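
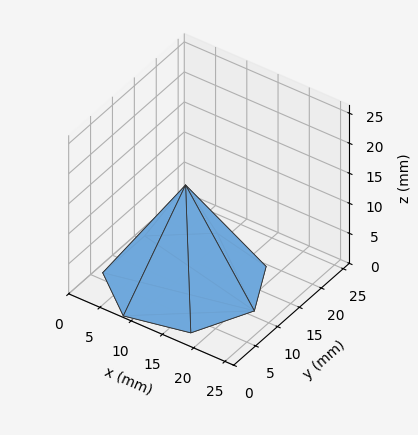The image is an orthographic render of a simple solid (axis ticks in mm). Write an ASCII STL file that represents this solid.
Reading the render: the shape is a regular 7-sided pyramid, base circumscribed radius ≈ 11 mm, apex at z ≈ 16 mm (dimensions read to the nearest mm from the axis ticks). For the STL, each face is triangulated and given an outward normal.

solid part
  facet normal 0.0000 0.0000 -1.0000
    outer loop
      vertex 8.552 21.724 0.000
      vertex 17.858 19.600 0.000
      vertex 22.000 11.000 0.000
    endloop
  endfacet
  facet normal 0.0000 0.0000 -1.0000
    outer loop
      vertex 1.089 15.773 0.000
      vertex 8.552 21.724 0.000
      vertex 22.000 11.000 0.000
    endloop
  endfacet
  facet normal 0.0000 0.0000 -1.0000
    outer loop
      vertex 1.089 6.227 0.000
      vertex 1.089 15.773 0.000
      vertex 22.000 11.000 0.000
    endloop
  endfacet
  facet normal 0.0000 0.0000 -1.0000
    outer loop
      vertex 8.552 0.276 0.000
      vertex 1.089 6.227 0.000
      vertex 22.000 11.000 0.000
    endloop
  endfacet
  facet normal 0.0000 0.0000 -1.0000
    outer loop
      vertex 17.858 2.400 0.000
      vertex 8.552 0.276 0.000
      vertex 22.000 11.000 0.000
    endloop
  endfacet
  facet normal 0.7659 0.3689 0.5266
    outer loop
      vertex 22.000 11.000 0.000
      vertex 17.858 19.600 0.000
      vertex 11.000 11.000 16.000
    endloop
  endfacet
  facet normal 0.1892 0.8288 0.5266
    outer loop
      vertex 17.858 19.600 0.000
      vertex 8.552 21.724 0.000
      vertex 11.000 11.000 16.000
    endloop
  endfacet
  facet normal -0.5300 0.6647 0.5266
    outer loop
      vertex 8.552 21.724 0.000
      vertex 1.089 15.773 0.000
      vertex 11.000 11.000 16.000
    endloop
  endfacet
  facet normal -0.8501 0.0000 0.5266
    outer loop
      vertex 1.089 15.773 0.000
      vertex 1.089 6.227 0.000
      vertex 11.000 11.000 16.000
    endloop
  endfacet
  facet normal -0.5300 -0.6647 0.5266
    outer loop
      vertex 1.089 6.227 0.000
      vertex 8.552 0.276 0.000
      vertex 11.000 11.000 16.000
    endloop
  endfacet
  facet normal 0.1892 -0.8288 0.5266
    outer loop
      vertex 8.552 0.276 0.000
      vertex 17.858 2.400 0.000
      vertex 11.000 11.000 16.000
    endloop
  endfacet
  facet normal 0.7659 -0.3689 0.5266
    outer loop
      vertex 17.858 2.400 0.000
      vertex 22.000 11.000 0.000
      vertex 11.000 11.000 16.000
    endloop
  endfacet
endsolid part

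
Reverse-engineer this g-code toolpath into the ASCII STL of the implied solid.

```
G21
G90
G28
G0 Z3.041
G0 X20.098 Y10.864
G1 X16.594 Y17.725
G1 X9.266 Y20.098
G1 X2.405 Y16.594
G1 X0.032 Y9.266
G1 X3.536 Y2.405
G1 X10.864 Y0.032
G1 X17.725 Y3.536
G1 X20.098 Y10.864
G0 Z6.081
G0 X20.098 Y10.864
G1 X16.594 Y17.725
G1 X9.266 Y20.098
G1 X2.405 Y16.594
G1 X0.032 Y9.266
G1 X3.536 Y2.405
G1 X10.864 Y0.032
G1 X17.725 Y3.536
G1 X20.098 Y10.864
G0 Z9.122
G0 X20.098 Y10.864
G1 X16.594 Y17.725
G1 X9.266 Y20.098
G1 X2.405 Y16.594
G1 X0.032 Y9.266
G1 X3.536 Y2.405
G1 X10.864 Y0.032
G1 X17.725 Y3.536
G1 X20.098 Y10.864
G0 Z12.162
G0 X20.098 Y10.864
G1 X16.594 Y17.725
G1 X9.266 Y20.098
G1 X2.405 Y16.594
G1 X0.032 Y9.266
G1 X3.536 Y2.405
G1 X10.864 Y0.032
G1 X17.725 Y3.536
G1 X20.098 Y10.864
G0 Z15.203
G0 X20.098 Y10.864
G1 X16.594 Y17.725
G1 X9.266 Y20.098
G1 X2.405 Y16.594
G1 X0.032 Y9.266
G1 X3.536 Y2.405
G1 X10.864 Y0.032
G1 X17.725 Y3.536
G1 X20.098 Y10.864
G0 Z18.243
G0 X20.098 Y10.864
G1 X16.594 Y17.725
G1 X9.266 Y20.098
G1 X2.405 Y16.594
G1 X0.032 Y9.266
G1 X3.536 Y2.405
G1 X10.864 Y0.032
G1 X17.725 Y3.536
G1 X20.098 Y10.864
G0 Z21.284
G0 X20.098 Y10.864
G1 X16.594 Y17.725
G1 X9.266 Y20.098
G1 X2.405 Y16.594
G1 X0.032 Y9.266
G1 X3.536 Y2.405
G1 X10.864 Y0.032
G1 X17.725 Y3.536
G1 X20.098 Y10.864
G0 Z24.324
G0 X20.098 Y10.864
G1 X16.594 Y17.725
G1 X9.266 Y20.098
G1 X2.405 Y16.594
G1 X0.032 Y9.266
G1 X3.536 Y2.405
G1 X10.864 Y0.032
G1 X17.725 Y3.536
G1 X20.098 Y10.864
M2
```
solid part
  facet normal 0.0000 0.0000 -1.0000
    outer loop
      vertex 9.266 20.098 0.000
      vertex 16.594 17.725 0.000
      vertex 20.098 10.864 0.000
    endloop
  endfacet
  facet normal 0.0000 0.0000 -1.0000
    outer loop
      vertex 2.405 16.594 0.000
      vertex 9.266 20.098 0.000
      vertex 20.098 10.864 0.000
    endloop
  endfacet
  facet normal 0.0000 0.0000 -1.0000
    outer loop
      vertex 0.032 9.266 0.000
      vertex 2.405 16.594 0.000
      vertex 20.098 10.864 0.000
    endloop
  endfacet
  facet normal 0.0000 0.0000 -1.0000
    outer loop
      vertex 3.536 2.405 0.000
      vertex 0.032 9.266 0.000
      vertex 20.098 10.864 0.000
    endloop
  endfacet
  facet normal 0.0000 0.0000 -1.0000
    outer loop
      vertex 10.864 0.032 0.000
      vertex 3.536 2.405 0.000
      vertex 20.098 10.864 0.000
    endloop
  endfacet
  facet normal 0.0000 0.0000 -1.0000
    outer loop
      vertex 17.725 3.536 0.000
      vertex 10.864 0.032 0.000
      vertex 20.098 10.864 0.000
    endloop
  endfacet
  facet normal 0.0000 0.0000 1.0000
    outer loop
      vertex 20.098 10.864 24.324
      vertex 16.594 17.725 24.324
      vertex 9.266 20.098 24.324
    endloop
  endfacet
  facet normal 0.0000 0.0000 1.0000
    outer loop
      vertex 20.098 10.864 24.324
      vertex 9.266 20.098 24.324
      vertex 2.405 16.594 24.324
    endloop
  endfacet
  facet normal 0.0000 0.0000 1.0000
    outer loop
      vertex 20.098 10.864 24.324
      vertex 2.405 16.594 24.324
      vertex 0.032 9.266 24.324
    endloop
  endfacet
  facet normal 0.0000 0.0000 1.0000
    outer loop
      vertex 20.098 10.864 24.324
      vertex 0.032 9.266 24.324
      vertex 3.536 2.405 24.324
    endloop
  endfacet
  facet normal 0.0000 0.0000 1.0000
    outer loop
      vertex 20.098 10.864 24.324
      vertex 3.536 2.405 24.324
      vertex 10.864 0.032 24.324
    endloop
  endfacet
  facet normal 0.0000 0.0000 1.0000
    outer loop
      vertex 20.098 10.864 24.324
      vertex 10.864 0.032 24.324
      vertex 17.725 3.536 24.324
    endloop
  endfacet
  facet normal 0.8906 0.4548 0.0000
    outer loop
      vertex 20.098 10.864 0.000
      vertex 16.594 17.725 0.000
      vertex 16.594 17.725 24.324
    endloop
  endfacet
  facet normal 0.8906 0.4548 0.0000
    outer loop
      vertex 20.098 10.864 0.000
      vertex 16.594 17.725 24.324
      vertex 20.098 10.864 24.324
    endloop
  endfacet
  facet normal 0.3081 0.9514 0.0000
    outer loop
      vertex 16.594 17.725 0.000
      vertex 9.266 20.098 0.000
      vertex 9.266 20.098 24.324
    endloop
  endfacet
  facet normal 0.3081 0.9514 0.0000
    outer loop
      vertex 16.594 17.725 0.000
      vertex 9.266 20.098 24.324
      vertex 16.594 17.725 24.324
    endloop
  endfacet
  facet normal -0.4548 0.8906 0.0000
    outer loop
      vertex 9.266 20.098 0.000
      vertex 2.405 16.594 0.000
      vertex 2.405 16.594 24.324
    endloop
  endfacet
  facet normal -0.4548 0.8906 0.0000
    outer loop
      vertex 9.266 20.098 0.000
      vertex 2.405 16.594 24.324
      vertex 9.266 20.098 24.324
    endloop
  endfacet
  facet normal -0.9514 0.3081 0.0000
    outer loop
      vertex 2.405 16.594 0.000
      vertex 0.032 9.266 0.000
      vertex 0.032 9.266 24.324
    endloop
  endfacet
  facet normal -0.9514 0.3081 0.0000
    outer loop
      vertex 2.405 16.594 0.000
      vertex 0.032 9.266 24.324
      vertex 2.405 16.594 24.324
    endloop
  endfacet
  facet normal -0.8906 -0.4548 0.0000
    outer loop
      vertex 0.032 9.266 0.000
      vertex 3.536 2.405 0.000
      vertex 3.536 2.405 24.324
    endloop
  endfacet
  facet normal -0.8906 -0.4548 0.0000
    outer loop
      vertex 0.032 9.266 0.000
      vertex 3.536 2.405 24.324
      vertex 0.032 9.266 24.324
    endloop
  endfacet
  facet normal -0.3081 -0.9514 0.0000
    outer loop
      vertex 3.536 2.405 0.000
      vertex 10.864 0.032 0.000
      vertex 10.864 0.032 24.324
    endloop
  endfacet
  facet normal -0.3081 -0.9514 0.0000
    outer loop
      vertex 3.536 2.405 0.000
      vertex 10.864 0.032 24.324
      vertex 3.536 2.405 24.324
    endloop
  endfacet
  facet normal 0.4548 -0.8906 0.0000
    outer loop
      vertex 10.864 0.032 0.000
      vertex 17.725 3.536 0.000
      vertex 17.725 3.536 24.324
    endloop
  endfacet
  facet normal 0.4548 -0.8906 0.0000
    outer loop
      vertex 10.864 0.032 0.000
      vertex 17.725 3.536 24.324
      vertex 10.864 0.032 24.324
    endloop
  endfacet
  facet normal 0.9514 -0.3081 0.0000
    outer loop
      vertex 17.725 3.536 0.000
      vertex 20.098 10.864 0.000
      vertex 20.098 10.864 24.324
    endloop
  endfacet
  facet normal 0.9514 -0.3081 0.0000
    outer loop
      vertex 17.725 3.536 0.000
      vertex 20.098 10.864 24.324
      vertex 17.725 3.536 24.324
    endloop
  endfacet
endsolid part

The G0 Z moves step by Δz≈3.041 mm. Every layer's G1 loop is the same polygon, so the solid is a straight extrusion of it from z=0 to z≈24.3. Closing with flat bottom and top caps and triangulating gives 28 facets — a regular 8-sided prism (a cylinder approximated with 8 flat sides), circumscribed radius ≈ 10.1 mm, height ≈ 24.3 mm.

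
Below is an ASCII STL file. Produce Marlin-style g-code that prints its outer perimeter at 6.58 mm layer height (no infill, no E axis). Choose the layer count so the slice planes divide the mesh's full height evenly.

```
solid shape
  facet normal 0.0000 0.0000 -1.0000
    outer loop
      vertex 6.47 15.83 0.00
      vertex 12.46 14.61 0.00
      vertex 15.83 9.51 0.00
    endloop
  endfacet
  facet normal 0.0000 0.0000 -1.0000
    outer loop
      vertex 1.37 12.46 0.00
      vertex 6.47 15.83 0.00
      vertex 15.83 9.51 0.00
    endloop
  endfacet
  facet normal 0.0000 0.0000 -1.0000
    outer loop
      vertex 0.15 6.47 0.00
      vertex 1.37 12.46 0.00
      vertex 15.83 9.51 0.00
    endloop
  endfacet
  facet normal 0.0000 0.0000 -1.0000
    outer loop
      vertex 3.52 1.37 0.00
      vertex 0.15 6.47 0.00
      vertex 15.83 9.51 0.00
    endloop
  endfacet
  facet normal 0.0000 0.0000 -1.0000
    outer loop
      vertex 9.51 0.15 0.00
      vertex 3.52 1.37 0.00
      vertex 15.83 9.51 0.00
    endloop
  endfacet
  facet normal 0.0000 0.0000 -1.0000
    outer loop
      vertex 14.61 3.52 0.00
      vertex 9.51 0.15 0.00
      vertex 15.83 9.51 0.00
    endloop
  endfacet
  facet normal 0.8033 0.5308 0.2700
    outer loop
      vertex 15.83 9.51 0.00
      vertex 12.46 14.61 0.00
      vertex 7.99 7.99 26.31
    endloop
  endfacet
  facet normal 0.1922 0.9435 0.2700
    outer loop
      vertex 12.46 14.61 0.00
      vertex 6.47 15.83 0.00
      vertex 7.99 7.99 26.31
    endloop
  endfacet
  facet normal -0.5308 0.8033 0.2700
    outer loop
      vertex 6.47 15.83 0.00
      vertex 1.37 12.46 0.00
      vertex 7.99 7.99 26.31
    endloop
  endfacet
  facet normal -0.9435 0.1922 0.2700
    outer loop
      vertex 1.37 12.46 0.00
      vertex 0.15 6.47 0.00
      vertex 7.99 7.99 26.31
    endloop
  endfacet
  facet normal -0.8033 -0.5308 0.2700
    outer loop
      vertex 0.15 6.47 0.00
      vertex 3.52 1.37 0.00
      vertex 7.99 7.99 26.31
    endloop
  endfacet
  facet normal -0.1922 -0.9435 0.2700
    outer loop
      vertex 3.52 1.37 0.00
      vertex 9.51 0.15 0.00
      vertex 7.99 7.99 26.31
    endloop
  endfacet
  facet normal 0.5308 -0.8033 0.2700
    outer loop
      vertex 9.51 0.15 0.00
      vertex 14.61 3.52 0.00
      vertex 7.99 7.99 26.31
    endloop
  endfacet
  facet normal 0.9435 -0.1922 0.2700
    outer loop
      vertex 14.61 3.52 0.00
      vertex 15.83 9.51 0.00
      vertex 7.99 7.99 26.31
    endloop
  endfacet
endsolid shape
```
; perimeter-only toolpath
G21 ; units = mm
G90 ; absolute positioning
G28 ; home
; layer 1
G0 Z6.58
G0 X13.87 Y9.13
G1 X11.34 Y12.96
G1 X6.85 Y13.87
G1 X3.03 Y11.34
G1 X2.11 Y6.85
G1 X4.64 Y3.03
G1 X9.13 Y2.11
G1 X12.96 Y4.64
G1 X13.87 Y9.13
; layer 2
G0 Z13.15
G0 X11.91 Y8.75
G1 X10.23 Y11.30
G1 X7.23 Y11.91
G1 X4.68 Y10.23
G1 X4.07 Y7.23
G1 X5.75 Y4.68
G1 X8.75 Y4.07
G1 X11.30 Y5.75
G1 X11.91 Y8.75
; layer 3
G0 Z19.73
G0 X9.95 Y8.37
G1 X9.11 Y9.64
G1 X7.61 Y9.95
G1 X6.33 Y9.11
G1 X6.03 Y7.61
G1 X6.87 Y6.33
G1 X8.37 Y6.03
G1 X9.64 Y6.87
G1 X9.95 Y8.37
M2 ; end

The solid is a regular 8-sided pyramid, base circumscribed radius ≈ 7.99 mm, apex at z ≈ 26.3 mm. Slicing at Δz = 6.58 mm — 4 equal slices spanning the solid's height, so layer i sits at z = i·h/4 — gives 3 non-empty perimeters. Each is a 8-segment closed polygon; G0 lifts to the layer z and rapids to the start vertex, then G1 traces the edges. The cross-section shrinks linearly with z (the slice at the apex is degenerate and omitted).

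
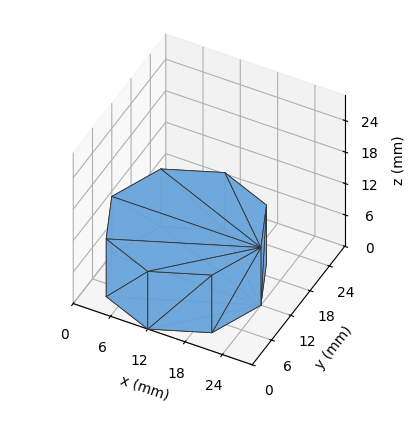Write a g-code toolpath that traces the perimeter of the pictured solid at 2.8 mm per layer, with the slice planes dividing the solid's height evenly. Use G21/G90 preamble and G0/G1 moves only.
Reading the render: the shape is a regular 8-sided prism (a cylinder approximated with 8 flat sides), circumscribed radius ≈ 12 mm, height ≈ 11 mm (dimensions read to the nearest mm from the axis ticks). For the g-code, the solid's height is divided into equal slices at the stated Δz and each level perimeter traced with G1 moves after a G0 lift.

; perimeter-only toolpath
G21 ; units = mm
G90 ; absolute positioning
G28 ; home
; layer 1
G0 Z2.8
G0 X24.0 Y12.0
G1 X20.5 Y20.5
G1 X12.0 Y24.0
G1 X3.5 Y20.5
G1 X0.0 Y12.0
G1 X3.5 Y3.5
G1 X12.0 Y0.0
G1 X20.5 Y3.5
G1 X24.0 Y12.0
; layer 2
G0 Z5.5
G0 X24.0 Y12.0
G1 X20.5 Y20.5
G1 X12.0 Y24.0
G1 X3.5 Y20.5
G1 X0.0 Y12.0
G1 X3.5 Y3.5
G1 X12.0 Y0.0
G1 X20.5 Y3.5
G1 X24.0 Y12.0
; layer 3
G0 Z8.2
G0 X24.0 Y12.0
G1 X20.5 Y20.5
G1 X12.0 Y24.0
G1 X3.5 Y20.5
G1 X0.0 Y12.0
G1 X3.5 Y3.5
G1 X12.0 Y0.0
G1 X20.5 Y3.5
G1 X24.0 Y12.0
; layer 4
G0 Z11.0
G0 X24.0 Y12.0
G1 X20.5 Y20.5
G1 X12.0 Y24.0
G1 X3.5 Y20.5
G1 X0.0 Y12.0
G1 X3.5 Y3.5
G1 X12.0 Y0.0
G1 X20.5 Y3.5
G1 X24.0 Y12.0
M2 ; end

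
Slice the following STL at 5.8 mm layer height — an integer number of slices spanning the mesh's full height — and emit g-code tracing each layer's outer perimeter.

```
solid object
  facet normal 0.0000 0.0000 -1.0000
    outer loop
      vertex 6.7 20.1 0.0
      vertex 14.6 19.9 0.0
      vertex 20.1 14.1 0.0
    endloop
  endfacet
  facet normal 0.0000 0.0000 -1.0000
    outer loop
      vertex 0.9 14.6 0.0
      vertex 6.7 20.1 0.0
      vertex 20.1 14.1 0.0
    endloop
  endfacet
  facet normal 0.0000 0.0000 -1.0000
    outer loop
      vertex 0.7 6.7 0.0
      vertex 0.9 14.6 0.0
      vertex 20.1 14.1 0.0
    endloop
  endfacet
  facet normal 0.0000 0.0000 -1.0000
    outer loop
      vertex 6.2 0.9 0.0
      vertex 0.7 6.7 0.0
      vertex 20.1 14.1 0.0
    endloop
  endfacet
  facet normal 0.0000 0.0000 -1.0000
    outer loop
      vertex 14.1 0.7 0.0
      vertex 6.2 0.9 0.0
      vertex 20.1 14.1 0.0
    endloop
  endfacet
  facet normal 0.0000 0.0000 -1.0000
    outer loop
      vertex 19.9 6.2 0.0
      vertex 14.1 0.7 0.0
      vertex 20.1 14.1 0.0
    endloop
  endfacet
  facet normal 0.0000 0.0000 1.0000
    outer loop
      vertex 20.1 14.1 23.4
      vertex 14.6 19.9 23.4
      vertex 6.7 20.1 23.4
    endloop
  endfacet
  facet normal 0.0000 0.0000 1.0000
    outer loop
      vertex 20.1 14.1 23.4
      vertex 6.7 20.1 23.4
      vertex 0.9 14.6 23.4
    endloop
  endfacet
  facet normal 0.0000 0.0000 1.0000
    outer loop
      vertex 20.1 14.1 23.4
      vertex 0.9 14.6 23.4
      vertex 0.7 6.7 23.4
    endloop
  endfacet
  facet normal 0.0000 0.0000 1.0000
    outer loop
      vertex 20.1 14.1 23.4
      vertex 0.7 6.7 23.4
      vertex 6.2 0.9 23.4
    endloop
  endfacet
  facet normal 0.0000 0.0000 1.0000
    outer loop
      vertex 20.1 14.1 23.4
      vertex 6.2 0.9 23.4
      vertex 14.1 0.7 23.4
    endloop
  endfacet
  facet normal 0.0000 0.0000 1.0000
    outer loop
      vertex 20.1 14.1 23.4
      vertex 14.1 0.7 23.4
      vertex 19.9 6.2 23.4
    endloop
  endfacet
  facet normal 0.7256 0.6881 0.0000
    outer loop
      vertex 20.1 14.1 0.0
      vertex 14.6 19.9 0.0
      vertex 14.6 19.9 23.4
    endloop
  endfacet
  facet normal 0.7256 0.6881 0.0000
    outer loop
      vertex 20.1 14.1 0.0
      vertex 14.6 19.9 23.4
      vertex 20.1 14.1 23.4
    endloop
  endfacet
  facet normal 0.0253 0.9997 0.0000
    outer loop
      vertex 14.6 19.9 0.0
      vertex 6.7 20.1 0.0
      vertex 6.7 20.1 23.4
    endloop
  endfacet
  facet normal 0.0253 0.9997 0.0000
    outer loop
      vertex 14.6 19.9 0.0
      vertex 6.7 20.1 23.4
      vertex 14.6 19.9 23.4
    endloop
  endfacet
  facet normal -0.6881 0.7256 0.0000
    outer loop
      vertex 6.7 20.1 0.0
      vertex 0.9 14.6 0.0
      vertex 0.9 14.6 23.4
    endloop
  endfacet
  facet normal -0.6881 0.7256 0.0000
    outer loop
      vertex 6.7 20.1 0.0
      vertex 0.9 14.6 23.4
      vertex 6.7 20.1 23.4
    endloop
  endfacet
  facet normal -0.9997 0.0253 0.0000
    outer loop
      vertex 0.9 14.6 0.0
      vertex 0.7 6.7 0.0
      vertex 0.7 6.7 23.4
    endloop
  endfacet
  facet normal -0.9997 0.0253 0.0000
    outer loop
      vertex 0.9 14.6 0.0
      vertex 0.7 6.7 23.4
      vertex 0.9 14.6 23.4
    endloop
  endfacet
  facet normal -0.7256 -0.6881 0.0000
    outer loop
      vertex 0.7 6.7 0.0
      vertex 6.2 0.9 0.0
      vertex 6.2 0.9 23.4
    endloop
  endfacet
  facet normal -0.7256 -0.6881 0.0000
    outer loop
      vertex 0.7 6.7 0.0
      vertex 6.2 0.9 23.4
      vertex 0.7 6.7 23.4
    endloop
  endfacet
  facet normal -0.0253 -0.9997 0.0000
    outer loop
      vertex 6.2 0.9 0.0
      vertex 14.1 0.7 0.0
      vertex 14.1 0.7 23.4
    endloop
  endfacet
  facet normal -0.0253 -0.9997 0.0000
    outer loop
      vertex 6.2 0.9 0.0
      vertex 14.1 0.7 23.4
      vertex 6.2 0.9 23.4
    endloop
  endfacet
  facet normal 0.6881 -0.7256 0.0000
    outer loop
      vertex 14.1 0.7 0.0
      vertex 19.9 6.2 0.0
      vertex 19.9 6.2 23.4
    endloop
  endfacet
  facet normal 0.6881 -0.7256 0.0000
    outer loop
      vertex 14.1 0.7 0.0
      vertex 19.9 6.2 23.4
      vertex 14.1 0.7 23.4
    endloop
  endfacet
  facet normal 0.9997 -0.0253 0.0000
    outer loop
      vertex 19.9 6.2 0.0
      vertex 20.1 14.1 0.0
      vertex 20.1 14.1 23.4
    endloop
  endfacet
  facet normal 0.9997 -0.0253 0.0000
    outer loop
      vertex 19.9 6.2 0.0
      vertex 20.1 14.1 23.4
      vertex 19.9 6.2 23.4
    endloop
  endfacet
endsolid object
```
; perimeter-only toolpath
G21 ; units = mm
G90 ; absolute positioning
G28 ; home
; layer 1
G0 Z5.8
G0 X20.1 Y14.1
G1 X14.6 Y19.9
G1 X6.7 Y20.1
G1 X0.9 Y14.6
G1 X0.7 Y6.7
G1 X6.2 Y0.9
G1 X14.1 Y0.7
G1 X19.9 Y6.2
G1 X20.1 Y14.1
; layer 2
G0 Z11.7
G0 X20.1 Y14.1
G1 X14.6 Y19.9
G1 X6.7 Y20.1
G1 X0.9 Y14.6
G1 X0.7 Y6.7
G1 X6.2 Y0.9
G1 X14.1 Y0.7
G1 X19.9 Y6.2
G1 X20.1 Y14.1
; layer 3
G0 Z17.5
G0 X20.1 Y14.1
G1 X14.6 Y19.9
G1 X6.7 Y20.1
G1 X0.9 Y14.6
G1 X0.7 Y6.7
G1 X6.2 Y0.9
G1 X14.1 Y0.7
G1 X19.9 Y6.2
G1 X20.1 Y14.1
; layer 4
G0 Z23.4
G0 X20.1 Y14.1
G1 X14.6 Y19.9
G1 X6.7 Y20.1
G1 X0.9 Y14.6
G1 X0.7 Y6.7
G1 X6.2 Y0.9
G1 X14.1 Y0.7
G1 X19.9 Y6.2
G1 X20.1 Y14.1
M2 ; end

The solid is a regular 8-sided prism (a cylinder approximated with 8 flat sides), circumscribed radius ≈ 10.4 mm, height ≈ 23.4 mm. Slicing at Δz = 5.8 mm — 4 equal slices spanning the solid's height, so layer i sits at z = i·h/4 — gives 4 non-empty perimeters. Each is a 8-segment closed polygon; G0 lifts to the layer z and rapids to the start vertex, then G1 traces the edges.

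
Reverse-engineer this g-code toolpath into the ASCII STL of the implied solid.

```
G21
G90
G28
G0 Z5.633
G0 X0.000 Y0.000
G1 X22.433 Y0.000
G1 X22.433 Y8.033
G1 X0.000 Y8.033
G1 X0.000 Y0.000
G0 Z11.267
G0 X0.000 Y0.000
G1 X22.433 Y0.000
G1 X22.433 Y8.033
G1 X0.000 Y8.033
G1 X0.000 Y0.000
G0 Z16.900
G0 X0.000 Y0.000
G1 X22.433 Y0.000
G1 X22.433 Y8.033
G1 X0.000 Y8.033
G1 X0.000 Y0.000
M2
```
solid part
  facet normal 0.0000 0.0000 -1.0000
    outer loop
      vertex 22.433 8.033 0.000
      vertex 22.433 0.000 0.000
      vertex 0.000 0.000 0.000
    endloop
  endfacet
  facet normal 0.0000 0.0000 -1.0000
    outer loop
      vertex 0.000 8.033 0.000
      vertex 22.433 8.033 0.000
      vertex 0.000 0.000 0.000
    endloop
  endfacet
  facet normal 0.0000 0.0000 1.0000
    outer loop
      vertex 0.000 0.000 16.900
      vertex 22.433 0.000 16.900
      vertex 22.433 8.033 16.900
    endloop
  endfacet
  facet normal 0.0000 0.0000 1.0000
    outer loop
      vertex 0.000 0.000 16.900
      vertex 22.433 8.033 16.900
      vertex 0.000 8.033 16.900
    endloop
  endfacet
  facet normal 0.0000 -1.0000 0.0000
    outer loop
      vertex 0.000 0.000 0.000
      vertex 22.433 0.000 0.000
      vertex 22.433 0.000 16.900
    endloop
  endfacet
  facet normal 0.0000 -1.0000 0.0000
    outer loop
      vertex 0.000 0.000 0.000
      vertex 22.433 0.000 16.900
      vertex 0.000 0.000 16.900
    endloop
  endfacet
  facet normal 0.0000 1.0000 0.0000
    outer loop
      vertex 22.433 8.033 16.900
      vertex 22.433 8.033 0.000
      vertex 0.000 8.033 0.000
    endloop
  endfacet
  facet normal 0.0000 1.0000 0.0000
    outer loop
      vertex 0.000 8.033 16.900
      vertex 22.433 8.033 16.900
      vertex 0.000 8.033 0.000
    endloop
  endfacet
  facet normal -1.0000 0.0000 0.0000
    outer loop
      vertex 0.000 8.033 16.900
      vertex 0.000 8.033 0.000
      vertex 0.000 0.000 0.000
    endloop
  endfacet
  facet normal -1.0000 0.0000 0.0000
    outer loop
      vertex 0.000 0.000 16.900
      vertex 0.000 8.033 16.900
      vertex 0.000 0.000 0.000
    endloop
  endfacet
  facet normal 1.0000 0.0000 0.0000
    outer loop
      vertex 22.433 0.000 0.000
      vertex 22.433 8.033 0.000
      vertex 22.433 8.033 16.900
    endloop
  endfacet
  facet normal 1.0000 0.0000 0.0000
    outer loop
      vertex 22.433 0.000 0.000
      vertex 22.433 8.033 16.900
      vertex 22.433 0.000 16.900
    endloop
  endfacet
endsolid part

The G0 Z moves step by Δz≈5.633 mm. Every layer's G1 loop is the same polygon, so the solid is a straight extrusion of it from z=0 to z≈16.9. Closing with flat bottom and top caps and triangulating gives 12 facets — a rectangular box, roughly 22.4 × 8.03 mm footprint and 16.9 mm tall.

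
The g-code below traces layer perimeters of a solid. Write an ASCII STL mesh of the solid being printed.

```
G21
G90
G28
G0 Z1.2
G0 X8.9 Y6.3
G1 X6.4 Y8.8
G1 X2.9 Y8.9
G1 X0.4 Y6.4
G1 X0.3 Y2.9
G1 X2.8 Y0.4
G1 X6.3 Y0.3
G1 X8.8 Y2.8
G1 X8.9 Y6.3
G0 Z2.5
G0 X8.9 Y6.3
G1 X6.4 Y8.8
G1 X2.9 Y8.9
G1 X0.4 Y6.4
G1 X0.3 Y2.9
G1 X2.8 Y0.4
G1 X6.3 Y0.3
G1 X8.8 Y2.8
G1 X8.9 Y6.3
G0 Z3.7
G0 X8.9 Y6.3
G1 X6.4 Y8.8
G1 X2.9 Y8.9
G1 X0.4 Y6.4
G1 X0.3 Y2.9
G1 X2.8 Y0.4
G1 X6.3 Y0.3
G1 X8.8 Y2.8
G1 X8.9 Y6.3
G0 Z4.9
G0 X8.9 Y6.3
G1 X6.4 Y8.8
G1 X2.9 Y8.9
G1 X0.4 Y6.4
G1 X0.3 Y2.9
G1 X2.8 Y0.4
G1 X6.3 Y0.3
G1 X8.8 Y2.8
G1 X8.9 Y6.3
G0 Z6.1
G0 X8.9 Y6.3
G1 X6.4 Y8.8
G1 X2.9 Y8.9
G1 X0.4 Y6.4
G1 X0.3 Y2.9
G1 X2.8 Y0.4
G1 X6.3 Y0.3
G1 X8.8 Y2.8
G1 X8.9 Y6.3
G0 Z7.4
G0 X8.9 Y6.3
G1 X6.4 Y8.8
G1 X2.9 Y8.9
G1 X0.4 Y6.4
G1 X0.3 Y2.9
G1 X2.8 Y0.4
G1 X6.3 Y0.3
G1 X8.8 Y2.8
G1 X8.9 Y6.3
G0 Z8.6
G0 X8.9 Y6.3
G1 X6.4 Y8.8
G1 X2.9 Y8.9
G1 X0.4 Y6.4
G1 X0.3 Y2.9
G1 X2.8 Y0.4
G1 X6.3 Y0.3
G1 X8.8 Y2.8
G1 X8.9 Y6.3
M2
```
solid part
  facet normal 0.0000 0.0000 -1.0000
    outer loop
      vertex 2.9 8.9 0.0
      vertex 6.4 8.8 0.0
      vertex 8.9 6.3 0.0
    endloop
  endfacet
  facet normal 0.0000 0.0000 -1.0000
    outer loop
      vertex 0.4 6.4 0.0
      vertex 2.9 8.9 0.0
      vertex 8.9 6.3 0.0
    endloop
  endfacet
  facet normal 0.0000 0.0000 -1.0000
    outer loop
      vertex 0.3 2.9 0.0
      vertex 0.4 6.4 0.0
      vertex 8.9 6.3 0.0
    endloop
  endfacet
  facet normal 0.0000 0.0000 -1.0000
    outer loop
      vertex 2.8 0.4 0.0
      vertex 0.3 2.9 0.0
      vertex 8.9 6.3 0.0
    endloop
  endfacet
  facet normal 0.0000 0.0000 -1.0000
    outer loop
      vertex 6.3 0.3 0.0
      vertex 2.8 0.4 0.0
      vertex 8.9 6.3 0.0
    endloop
  endfacet
  facet normal 0.0000 0.0000 -1.0000
    outer loop
      vertex 8.8 2.8 0.0
      vertex 6.3 0.3 0.0
      vertex 8.9 6.3 0.0
    endloop
  endfacet
  facet normal 0.0000 0.0000 1.0000
    outer loop
      vertex 8.9 6.3 8.6
      vertex 6.4 8.8 8.6
      vertex 2.9 8.9 8.6
    endloop
  endfacet
  facet normal 0.0000 0.0000 1.0000
    outer loop
      vertex 8.9 6.3 8.6
      vertex 2.9 8.9 8.6
      vertex 0.4 6.4 8.6
    endloop
  endfacet
  facet normal 0.0000 0.0000 1.0000
    outer loop
      vertex 8.9 6.3 8.6
      vertex 0.4 6.4 8.6
      vertex 0.3 2.9 8.6
    endloop
  endfacet
  facet normal 0.0000 0.0000 1.0000
    outer loop
      vertex 8.9 6.3 8.6
      vertex 0.3 2.9 8.6
      vertex 2.8 0.4 8.6
    endloop
  endfacet
  facet normal 0.0000 0.0000 1.0000
    outer loop
      vertex 8.9 6.3 8.6
      vertex 2.8 0.4 8.6
      vertex 6.3 0.3 8.6
    endloop
  endfacet
  facet normal 0.0000 0.0000 1.0000
    outer loop
      vertex 8.9 6.3 8.6
      vertex 6.3 0.3 8.6
      vertex 8.8 2.8 8.6
    endloop
  endfacet
  facet normal 0.7071 0.7071 0.0000
    outer loop
      vertex 8.9 6.3 0.0
      vertex 6.4 8.8 0.0
      vertex 6.4 8.8 8.6
    endloop
  endfacet
  facet normal 0.7071 0.7071 0.0000
    outer loop
      vertex 8.9 6.3 0.0
      vertex 6.4 8.8 8.6
      vertex 8.9 6.3 8.6
    endloop
  endfacet
  facet normal 0.0286 0.9996 0.0000
    outer loop
      vertex 6.4 8.8 0.0
      vertex 2.9 8.9 0.0
      vertex 2.9 8.9 8.6
    endloop
  endfacet
  facet normal 0.0286 0.9996 0.0000
    outer loop
      vertex 6.4 8.8 0.0
      vertex 2.9 8.9 8.6
      vertex 6.4 8.8 8.6
    endloop
  endfacet
  facet normal -0.7071 0.7071 0.0000
    outer loop
      vertex 2.9 8.9 0.0
      vertex 0.4 6.4 0.0
      vertex 0.4 6.4 8.6
    endloop
  endfacet
  facet normal -0.7071 0.7071 0.0000
    outer loop
      vertex 2.9 8.9 0.0
      vertex 0.4 6.4 8.6
      vertex 2.9 8.9 8.6
    endloop
  endfacet
  facet normal -0.9996 0.0286 0.0000
    outer loop
      vertex 0.4 6.4 0.0
      vertex 0.3 2.9 0.0
      vertex 0.3 2.9 8.6
    endloop
  endfacet
  facet normal -0.9996 0.0286 0.0000
    outer loop
      vertex 0.4 6.4 0.0
      vertex 0.3 2.9 8.6
      vertex 0.4 6.4 8.6
    endloop
  endfacet
  facet normal -0.7071 -0.7071 0.0000
    outer loop
      vertex 0.3 2.9 0.0
      vertex 2.8 0.4 0.0
      vertex 2.8 0.4 8.6
    endloop
  endfacet
  facet normal -0.7071 -0.7071 0.0000
    outer loop
      vertex 0.3 2.9 0.0
      vertex 2.8 0.4 8.6
      vertex 0.3 2.9 8.6
    endloop
  endfacet
  facet normal -0.0286 -0.9996 0.0000
    outer loop
      vertex 2.8 0.4 0.0
      vertex 6.3 0.3 0.0
      vertex 6.3 0.3 8.6
    endloop
  endfacet
  facet normal -0.0286 -0.9996 0.0000
    outer loop
      vertex 2.8 0.4 0.0
      vertex 6.3 0.3 8.6
      vertex 2.8 0.4 8.6
    endloop
  endfacet
  facet normal 0.7071 -0.7071 0.0000
    outer loop
      vertex 6.3 0.3 0.0
      vertex 8.8 2.8 0.0
      vertex 8.8 2.8 8.6
    endloop
  endfacet
  facet normal 0.7071 -0.7071 0.0000
    outer loop
      vertex 6.3 0.3 0.0
      vertex 8.8 2.8 8.6
      vertex 6.3 0.3 8.6
    endloop
  endfacet
  facet normal 0.9996 -0.0286 0.0000
    outer loop
      vertex 8.8 2.8 0.0
      vertex 8.9 6.3 0.0
      vertex 8.9 6.3 8.6
    endloop
  endfacet
  facet normal 0.9996 -0.0286 0.0000
    outer loop
      vertex 8.8 2.8 0.0
      vertex 8.9 6.3 8.6
      vertex 8.8 2.8 8.6
    endloop
  endfacet
endsolid part

The G0 Z moves step by Δz≈1.2 mm. Every layer's G1 loop is the same polygon, so the solid is a straight extrusion of it from z=0 to z≈8.6. Closing with flat bottom and top caps and triangulating gives 28 facets — a regular 8-sided prism (a cylinder approximated with 8 flat sides), circumscribed radius ≈ 4.6 mm, height ≈ 8.6 mm.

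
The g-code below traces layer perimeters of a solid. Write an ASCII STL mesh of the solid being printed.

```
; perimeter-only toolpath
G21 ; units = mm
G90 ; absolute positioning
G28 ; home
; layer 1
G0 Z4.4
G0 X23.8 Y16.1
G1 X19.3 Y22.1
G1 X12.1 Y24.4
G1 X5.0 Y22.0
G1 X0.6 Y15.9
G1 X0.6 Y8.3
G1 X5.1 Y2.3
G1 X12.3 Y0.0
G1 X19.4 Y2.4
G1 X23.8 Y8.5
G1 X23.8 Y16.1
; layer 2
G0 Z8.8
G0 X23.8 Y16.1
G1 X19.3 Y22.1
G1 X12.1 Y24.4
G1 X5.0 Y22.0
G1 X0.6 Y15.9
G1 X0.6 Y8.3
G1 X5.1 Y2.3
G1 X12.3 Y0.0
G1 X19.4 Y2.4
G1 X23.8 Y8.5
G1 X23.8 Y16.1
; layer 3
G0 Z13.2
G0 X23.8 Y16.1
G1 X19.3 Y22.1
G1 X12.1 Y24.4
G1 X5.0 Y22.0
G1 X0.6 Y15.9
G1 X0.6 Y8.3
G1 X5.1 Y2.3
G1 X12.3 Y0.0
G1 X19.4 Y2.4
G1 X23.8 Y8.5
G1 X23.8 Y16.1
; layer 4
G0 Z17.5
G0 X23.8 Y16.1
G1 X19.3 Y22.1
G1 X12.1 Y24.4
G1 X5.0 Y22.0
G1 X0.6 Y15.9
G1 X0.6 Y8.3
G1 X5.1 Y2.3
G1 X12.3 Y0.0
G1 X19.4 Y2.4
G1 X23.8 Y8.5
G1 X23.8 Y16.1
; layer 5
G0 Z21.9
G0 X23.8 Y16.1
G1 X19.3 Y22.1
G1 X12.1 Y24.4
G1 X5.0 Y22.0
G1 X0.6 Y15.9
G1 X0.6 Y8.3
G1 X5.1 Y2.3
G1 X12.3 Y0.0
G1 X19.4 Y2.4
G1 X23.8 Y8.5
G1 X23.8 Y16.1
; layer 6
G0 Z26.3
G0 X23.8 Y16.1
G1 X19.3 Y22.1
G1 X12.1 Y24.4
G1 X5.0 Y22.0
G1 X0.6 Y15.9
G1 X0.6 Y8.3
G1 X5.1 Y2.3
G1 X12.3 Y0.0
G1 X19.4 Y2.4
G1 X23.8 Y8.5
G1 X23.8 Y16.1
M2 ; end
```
solid part
  facet normal 0.0000 0.0000 -1.0000
    outer loop
      vertex 12.1 24.4 0.0
      vertex 19.3 22.1 0.0
      vertex 23.8 16.1 0.0
    endloop
  endfacet
  facet normal 0.0000 0.0000 -1.0000
    outer loop
      vertex 5.0 22.0 0.0
      vertex 12.1 24.4 0.0
      vertex 23.8 16.1 0.0
    endloop
  endfacet
  facet normal 0.0000 0.0000 -1.0000
    outer loop
      vertex 0.6 15.9 0.0
      vertex 5.0 22.0 0.0
      vertex 23.8 16.1 0.0
    endloop
  endfacet
  facet normal 0.0000 0.0000 -1.0000
    outer loop
      vertex 0.6 8.3 0.0
      vertex 0.6 15.9 0.0
      vertex 23.8 16.1 0.0
    endloop
  endfacet
  facet normal 0.0000 0.0000 -1.0000
    outer loop
      vertex 5.1 2.3 0.0
      vertex 0.6 8.3 0.0
      vertex 23.8 16.1 0.0
    endloop
  endfacet
  facet normal 0.0000 0.0000 -1.0000
    outer loop
      vertex 12.3 0.0 0.0
      vertex 5.1 2.3 0.0
      vertex 23.8 16.1 0.0
    endloop
  endfacet
  facet normal 0.0000 0.0000 -1.0000
    outer loop
      vertex 19.4 2.4 0.0
      vertex 12.3 0.0 0.0
      vertex 23.8 16.1 0.0
    endloop
  endfacet
  facet normal 0.0000 0.0000 -1.0000
    outer loop
      vertex 23.8 8.5 0.0
      vertex 19.4 2.4 0.0
      vertex 23.8 16.1 0.0
    endloop
  endfacet
  facet normal 0.0000 0.0000 1.0000
    outer loop
      vertex 23.8 16.1 26.3
      vertex 19.3 22.1 26.3
      vertex 12.1 24.4 26.3
    endloop
  endfacet
  facet normal 0.0000 0.0000 1.0000
    outer loop
      vertex 23.8 16.1 26.3
      vertex 12.1 24.4 26.3
      vertex 5.0 22.0 26.3
    endloop
  endfacet
  facet normal 0.0000 0.0000 1.0000
    outer loop
      vertex 23.8 16.1 26.3
      vertex 5.0 22.0 26.3
      vertex 0.6 15.9 26.3
    endloop
  endfacet
  facet normal 0.0000 0.0000 1.0000
    outer loop
      vertex 23.8 16.1 26.3
      vertex 0.6 15.9 26.3
      vertex 0.6 8.3 26.3
    endloop
  endfacet
  facet normal 0.0000 0.0000 1.0000
    outer loop
      vertex 23.8 16.1 26.3
      vertex 0.6 8.3 26.3
      vertex 5.1 2.3 26.3
    endloop
  endfacet
  facet normal 0.0000 0.0000 1.0000
    outer loop
      vertex 23.8 16.1 26.3
      vertex 5.1 2.3 26.3
      vertex 12.3 0.0 26.3
    endloop
  endfacet
  facet normal 0.0000 0.0000 1.0000
    outer loop
      vertex 23.8 16.1 26.3
      vertex 12.3 0.0 26.3
      vertex 19.4 2.4 26.3
    endloop
  endfacet
  facet normal 0.0000 0.0000 1.0000
    outer loop
      vertex 23.8 16.1 26.3
      vertex 19.4 2.4 26.3
      vertex 23.8 8.5 26.3
    endloop
  endfacet
  facet normal 0.8000 0.6000 0.0000
    outer loop
      vertex 23.8 16.1 0.0
      vertex 19.3 22.1 0.0
      vertex 19.3 22.1 26.3
    endloop
  endfacet
  facet normal 0.8000 0.6000 0.0000
    outer loop
      vertex 23.8 16.1 0.0
      vertex 19.3 22.1 26.3
      vertex 23.8 16.1 26.3
    endloop
  endfacet
  facet normal 0.3043 0.9526 0.0000
    outer loop
      vertex 19.3 22.1 0.0
      vertex 12.1 24.4 0.0
      vertex 12.1 24.4 26.3
    endloop
  endfacet
  facet normal 0.3043 0.9526 0.0000
    outer loop
      vertex 19.3 22.1 0.0
      vertex 12.1 24.4 26.3
      vertex 19.3 22.1 26.3
    endloop
  endfacet
  facet normal -0.3202 0.9473 0.0000
    outer loop
      vertex 12.1 24.4 0.0
      vertex 5.0 22.0 0.0
      vertex 5.0 22.0 26.3
    endloop
  endfacet
  facet normal -0.3202 0.9473 0.0000
    outer loop
      vertex 12.1 24.4 0.0
      vertex 5.0 22.0 26.3
      vertex 12.1 24.4 26.3
    endloop
  endfacet
  facet normal -0.8110 0.5850 0.0000
    outer loop
      vertex 5.0 22.0 0.0
      vertex 0.6 15.9 0.0
      vertex 0.6 15.9 26.3
    endloop
  endfacet
  facet normal -0.8110 0.5850 0.0000
    outer loop
      vertex 5.0 22.0 0.0
      vertex 0.6 15.9 26.3
      vertex 5.0 22.0 26.3
    endloop
  endfacet
  facet normal -1.0000 0.0000 0.0000
    outer loop
      vertex 0.6 15.9 0.0
      vertex 0.6 8.3 0.0
      vertex 0.6 8.3 26.3
    endloop
  endfacet
  facet normal -1.0000 0.0000 0.0000
    outer loop
      vertex 0.6 15.9 0.0
      vertex 0.6 8.3 26.3
      vertex 0.6 15.9 26.3
    endloop
  endfacet
  facet normal -0.8000 -0.6000 0.0000
    outer loop
      vertex 0.6 8.3 0.0
      vertex 5.1 2.3 0.0
      vertex 5.1 2.3 26.3
    endloop
  endfacet
  facet normal -0.8000 -0.6000 0.0000
    outer loop
      vertex 0.6 8.3 0.0
      vertex 5.1 2.3 26.3
      vertex 0.6 8.3 26.3
    endloop
  endfacet
  facet normal -0.3043 -0.9526 0.0000
    outer loop
      vertex 5.1 2.3 0.0
      vertex 12.3 0.0 0.0
      vertex 12.3 0.0 26.3
    endloop
  endfacet
  facet normal -0.3043 -0.9526 0.0000
    outer loop
      vertex 5.1 2.3 0.0
      vertex 12.3 0.0 26.3
      vertex 5.1 2.3 26.3
    endloop
  endfacet
  facet normal 0.3202 -0.9473 0.0000
    outer loop
      vertex 12.3 0.0 0.0
      vertex 19.4 2.4 0.0
      vertex 19.4 2.4 26.3
    endloop
  endfacet
  facet normal 0.3202 -0.9473 0.0000
    outer loop
      vertex 12.3 0.0 0.0
      vertex 19.4 2.4 26.3
      vertex 12.3 0.0 26.3
    endloop
  endfacet
  facet normal 0.8110 -0.5850 0.0000
    outer loop
      vertex 19.4 2.4 0.0
      vertex 23.8 8.5 0.0
      vertex 23.8 8.5 26.3
    endloop
  endfacet
  facet normal 0.8110 -0.5850 0.0000
    outer loop
      vertex 19.4 2.4 0.0
      vertex 23.8 8.5 26.3
      vertex 19.4 2.4 26.3
    endloop
  endfacet
  facet normal 1.0000 0.0000 0.0000
    outer loop
      vertex 23.8 8.5 0.0
      vertex 23.8 16.1 0.0
      vertex 23.8 16.1 26.3
    endloop
  endfacet
  facet normal 1.0000 0.0000 0.0000
    outer loop
      vertex 23.8 8.5 0.0
      vertex 23.8 16.1 26.3
      vertex 23.8 8.5 26.3
    endloop
  endfacet
endsolid part

The G0 Z moves step by Δz≈4.4 mm. Every layer's G1 loop is the same polygon, so the solid is a straight extrusion of it from z=0 to z≈26.3. Closing with flat bottom and top caps and triangulating gives 36 facets — a regular 10-sided prism (a cylinder approximated with 10 flat sides), circumscribed radius ≈ 12.2 mm, height ≈ 26.3 mm.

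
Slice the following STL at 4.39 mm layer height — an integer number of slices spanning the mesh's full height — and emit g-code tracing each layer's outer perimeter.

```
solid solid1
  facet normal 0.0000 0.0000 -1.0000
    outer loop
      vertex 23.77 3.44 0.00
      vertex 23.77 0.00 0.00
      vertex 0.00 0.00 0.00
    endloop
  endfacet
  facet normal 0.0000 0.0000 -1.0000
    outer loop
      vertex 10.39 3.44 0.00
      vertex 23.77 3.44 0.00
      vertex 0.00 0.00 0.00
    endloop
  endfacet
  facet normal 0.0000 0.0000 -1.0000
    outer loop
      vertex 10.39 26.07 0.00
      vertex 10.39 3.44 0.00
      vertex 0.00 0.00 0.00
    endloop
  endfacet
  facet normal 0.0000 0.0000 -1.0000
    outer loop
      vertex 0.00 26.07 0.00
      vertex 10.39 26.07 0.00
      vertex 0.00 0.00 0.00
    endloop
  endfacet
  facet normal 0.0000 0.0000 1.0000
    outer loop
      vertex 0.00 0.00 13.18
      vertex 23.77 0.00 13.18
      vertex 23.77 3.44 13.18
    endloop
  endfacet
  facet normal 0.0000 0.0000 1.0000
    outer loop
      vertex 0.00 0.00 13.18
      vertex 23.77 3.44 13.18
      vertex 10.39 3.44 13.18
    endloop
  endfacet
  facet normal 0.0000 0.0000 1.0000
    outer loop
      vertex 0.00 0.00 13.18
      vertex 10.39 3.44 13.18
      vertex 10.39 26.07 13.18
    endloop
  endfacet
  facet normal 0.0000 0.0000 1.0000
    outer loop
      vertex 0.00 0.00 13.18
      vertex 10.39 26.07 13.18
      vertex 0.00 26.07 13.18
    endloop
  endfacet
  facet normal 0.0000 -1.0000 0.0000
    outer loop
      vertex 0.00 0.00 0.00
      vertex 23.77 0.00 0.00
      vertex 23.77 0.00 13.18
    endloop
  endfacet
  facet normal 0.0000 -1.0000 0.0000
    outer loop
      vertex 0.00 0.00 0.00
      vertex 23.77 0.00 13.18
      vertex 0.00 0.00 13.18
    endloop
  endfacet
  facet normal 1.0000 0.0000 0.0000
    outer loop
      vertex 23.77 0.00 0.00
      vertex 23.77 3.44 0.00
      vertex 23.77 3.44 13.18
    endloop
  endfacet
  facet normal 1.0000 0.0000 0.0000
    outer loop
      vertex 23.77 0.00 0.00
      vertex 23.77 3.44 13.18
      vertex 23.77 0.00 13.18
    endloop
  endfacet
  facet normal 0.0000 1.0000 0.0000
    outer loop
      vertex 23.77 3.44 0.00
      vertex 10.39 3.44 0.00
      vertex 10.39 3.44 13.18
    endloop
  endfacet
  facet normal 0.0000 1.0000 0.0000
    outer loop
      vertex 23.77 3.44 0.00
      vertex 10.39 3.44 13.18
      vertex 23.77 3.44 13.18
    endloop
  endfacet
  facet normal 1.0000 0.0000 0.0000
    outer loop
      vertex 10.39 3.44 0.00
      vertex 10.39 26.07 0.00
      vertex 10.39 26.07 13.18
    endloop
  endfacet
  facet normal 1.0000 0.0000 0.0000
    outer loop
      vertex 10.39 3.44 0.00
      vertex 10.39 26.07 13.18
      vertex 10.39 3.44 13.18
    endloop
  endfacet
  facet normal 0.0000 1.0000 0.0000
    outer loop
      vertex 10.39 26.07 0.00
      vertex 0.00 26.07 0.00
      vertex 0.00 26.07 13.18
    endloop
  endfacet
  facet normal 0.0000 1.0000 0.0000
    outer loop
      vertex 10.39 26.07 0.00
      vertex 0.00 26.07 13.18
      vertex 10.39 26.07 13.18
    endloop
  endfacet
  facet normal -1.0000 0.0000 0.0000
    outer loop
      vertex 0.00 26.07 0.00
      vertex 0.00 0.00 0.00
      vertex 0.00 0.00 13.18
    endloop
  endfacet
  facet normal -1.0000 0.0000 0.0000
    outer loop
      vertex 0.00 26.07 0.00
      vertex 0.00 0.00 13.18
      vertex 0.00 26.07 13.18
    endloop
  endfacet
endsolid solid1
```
; perimeter-only toolpath
G21 ; units = mm
G90 ; absolute positioning
G28 ; home
; layer 1
G0 Z4.39
G0 X0.00 Y0.00
G1 X23.77 Y0.00
G1 X23.77 Y3.44
G1 X10.39 Y3.44
G1 X10.39 Y26.07
G1 X0.00 Y26.07
G1 X0.00 Y0.00
; layer 2
G0 Z8.79
G0 X0.00 Y0.00
G1 X23.77 Y0.00
G1 X23.77 Y3.44
G1 X10.39 Y3.44
G1 X10.39 Y26.07
G1 X0.00 Y26.07
G1 X0.00 Y0.00
; layer 3
G0 Z13.18
G0 X0.00 Y0.00
G1 X23.77 Y0.00
G1 X23.77 Y3.44
G1 X10.39 Y3.44
G1 X10.39 Y26.07
G1 X0.00 Y26.07
G1 X0.00 Y0.00
M2 ; end

The solid is an L-shaped prism: outer 23.8 × 26.1 mm, arm thicknesses ≈ 3.44 mm (horizontal) and 10.4 mm (vertical), extruded 13.2 mm in z. Slicing at Δz = 4.39 mm — 3 equal slices spanning the solid's height, so layer i sits at z = i·h/3 — gives 3 non-empty perimeters. Each is a 6-segment closed polygon; G0 lifts to the layer z and rapids to the start vertex, then G1 traces the edges.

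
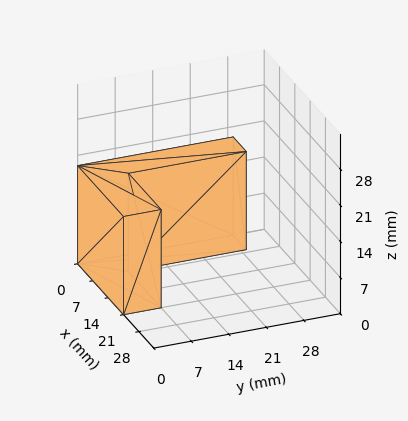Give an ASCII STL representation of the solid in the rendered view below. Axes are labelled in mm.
Reading the render: the shape is an L-shaped prism: outer 21 × 29 mm, arm thicknesses ≈ 7 mm (horizontal) and 6 mm (vertical), extruded 19 mm in z (dimensions read to the nearest mm from the axis ticks). For the STL, each face is triangulated and given an outward normal.

solid part
  facet normal 0.0000 0.0000 -1.0000
    outer loop
      vertex 21.000 7.000 0.000
      vertex 21.000 0.000 0.000
      vertex 0.000 0.000 0.000
    endloop
  endfacet
  facet normal 0.0000 0.0000 -1.0000
    outer loop
      vertex 6.000 7.000 0.000
      vertex 21.000 7.000 0.000
      vertex 0.000 0.000 0.000
    endloop
  endfacet
  facet normal 0.0000 0.0000 -1.0000
    outer loop
      vertex 6.000 29.000 0.000
      vertex 6.000 7.000 0.000
      vertex 0.000 0.000 0.000
    endloop
  endfacet
  facet normal 0.0000 0.0000 -1.0000
    outer loop
      vertex 0.000 29.000 0.000
      vertex 6.000 29.000 0.000
      vertex 0.000 0.000 0.000
    endloop
  endfacet
  facet normal 0.0000 0.0000 1.0000
    outer loop
      vertex 0.000 0.000 19.000
      vertex 21.000 0.000 19.000
      vertex 21.000 7.000 19.000
    endloop
  endfacet
  facet normal 0.0000 0.0000 1.0000
    outer loop
      vertex 0.000 0.000 19.000
      vertex 21.000 7.000 19.000
      vertex 6.000 7.000 19.000
    endloop
  endfacet
  facet normal 0.0000 0.0000 1.0000
    outer loop
      vertex 0.000 0.000 19.000
      vertex 6.000 7.000 19.000
      vertex 6.000 29.000 19.000
    endloop
  endfacet
  facet normal 0.0000 0.0000 1.0000
    outer loop
      vertex 0.000 0.000 19.000
      vertex 6.000 29.000 19.000
      vertex 0.000 29.000 19.000
    endloop
  endfacet
  facet normal 0.0000 -1.0000 0.0000
    outer loop
      vertex 0.000 0.000 0.000
      vertex 21.000 0.000 0.000
      vertex 21.000 0.000 19.000
    endloop
  endfacet
  facet normal 0.0000 -1.0000 0.0000
    outer loop
      vertex 0.000 0.000 0.000
      vertex 21.000 0.000 19.000
      vertex 0.000 0.000 19.000
    endloop
  endfacet
  facet normal 1.0000 0.0000 0.0000
    outer loop
      vertex 21.000 0.000 0.000
      vertex 21.000 7.000 0.000
      vertex 21.000 7.000 19.000
    endloop
  endfacet
  facet normal 1.0000 0.0000 0.0000
    outer loop
      vertex 21.000 0.000 0.000
      vertex 21.000 7.000 19.000
      vertex 21.000 0.000 19.000
    endloop
  endfacet
  facet normal 0.0000 1.0000 0.0000
    outer loop
      vertex 21.000 7.000 0.000
      vertex 6.000 7.000 0.000
      vertex 6.000 7.000 19.000
    endloop
  endfacet
  facet normal 0.0000 1.0000 0.0000
    outer loop
      vertex 21.000 7.000 0.000
      vertex 6.000 7.000 19.000
      vertex 21.000 7.000 19.000
    endloop
  endfacet
  facet normal 1.0000 0.0000 0.0000
    outer loop
      vertex 6.000 7.000 0.000
      vertex 6.000 29.000 0.000
      vertex 6.000 29.000 19.000
    endloop
  endfacet
  facet normal 1.0000 0.0000 0.0000
    outer loop
      vertex 6.000 7.000 0.000
      vertex 6.000 29.000 19.000
      vertex 6.000 7.000 19.000
    endloop
  endfacet
  facet normal 0.0000 1.0000 0.0000
    outer loop
      vertex 6.000 29.000 0.000
      vertex 0.000 29.000 0.000
      vertex 0.000 29.000 19.000
    endloop
  endfacet
  facet normal 0.0000 1.0000 0.0000
    outer loop
      vertex 6.000 29.000 0.000
      vertex 0.000 29.000 19.000
      vertex 6.000 29.000 19.000
    endloop
  endfacet
  facet normal -1.0000 0.0000 0.0000
    outer loop
      vertex 0.000 29.000 0.000
      vertex 0.000 0.000 0.000
      vertex 0.000 0.000 19.000
    endloop
  endfacet
  facet normal -1.0000 0.0000 0.0000
    outer loop
      vertex 0.000 29.000 0.000
      vertex 0.000 0.000 19.000
      vertex 0.000 29.000 19.000
    endloop
  endfacet
endsolid part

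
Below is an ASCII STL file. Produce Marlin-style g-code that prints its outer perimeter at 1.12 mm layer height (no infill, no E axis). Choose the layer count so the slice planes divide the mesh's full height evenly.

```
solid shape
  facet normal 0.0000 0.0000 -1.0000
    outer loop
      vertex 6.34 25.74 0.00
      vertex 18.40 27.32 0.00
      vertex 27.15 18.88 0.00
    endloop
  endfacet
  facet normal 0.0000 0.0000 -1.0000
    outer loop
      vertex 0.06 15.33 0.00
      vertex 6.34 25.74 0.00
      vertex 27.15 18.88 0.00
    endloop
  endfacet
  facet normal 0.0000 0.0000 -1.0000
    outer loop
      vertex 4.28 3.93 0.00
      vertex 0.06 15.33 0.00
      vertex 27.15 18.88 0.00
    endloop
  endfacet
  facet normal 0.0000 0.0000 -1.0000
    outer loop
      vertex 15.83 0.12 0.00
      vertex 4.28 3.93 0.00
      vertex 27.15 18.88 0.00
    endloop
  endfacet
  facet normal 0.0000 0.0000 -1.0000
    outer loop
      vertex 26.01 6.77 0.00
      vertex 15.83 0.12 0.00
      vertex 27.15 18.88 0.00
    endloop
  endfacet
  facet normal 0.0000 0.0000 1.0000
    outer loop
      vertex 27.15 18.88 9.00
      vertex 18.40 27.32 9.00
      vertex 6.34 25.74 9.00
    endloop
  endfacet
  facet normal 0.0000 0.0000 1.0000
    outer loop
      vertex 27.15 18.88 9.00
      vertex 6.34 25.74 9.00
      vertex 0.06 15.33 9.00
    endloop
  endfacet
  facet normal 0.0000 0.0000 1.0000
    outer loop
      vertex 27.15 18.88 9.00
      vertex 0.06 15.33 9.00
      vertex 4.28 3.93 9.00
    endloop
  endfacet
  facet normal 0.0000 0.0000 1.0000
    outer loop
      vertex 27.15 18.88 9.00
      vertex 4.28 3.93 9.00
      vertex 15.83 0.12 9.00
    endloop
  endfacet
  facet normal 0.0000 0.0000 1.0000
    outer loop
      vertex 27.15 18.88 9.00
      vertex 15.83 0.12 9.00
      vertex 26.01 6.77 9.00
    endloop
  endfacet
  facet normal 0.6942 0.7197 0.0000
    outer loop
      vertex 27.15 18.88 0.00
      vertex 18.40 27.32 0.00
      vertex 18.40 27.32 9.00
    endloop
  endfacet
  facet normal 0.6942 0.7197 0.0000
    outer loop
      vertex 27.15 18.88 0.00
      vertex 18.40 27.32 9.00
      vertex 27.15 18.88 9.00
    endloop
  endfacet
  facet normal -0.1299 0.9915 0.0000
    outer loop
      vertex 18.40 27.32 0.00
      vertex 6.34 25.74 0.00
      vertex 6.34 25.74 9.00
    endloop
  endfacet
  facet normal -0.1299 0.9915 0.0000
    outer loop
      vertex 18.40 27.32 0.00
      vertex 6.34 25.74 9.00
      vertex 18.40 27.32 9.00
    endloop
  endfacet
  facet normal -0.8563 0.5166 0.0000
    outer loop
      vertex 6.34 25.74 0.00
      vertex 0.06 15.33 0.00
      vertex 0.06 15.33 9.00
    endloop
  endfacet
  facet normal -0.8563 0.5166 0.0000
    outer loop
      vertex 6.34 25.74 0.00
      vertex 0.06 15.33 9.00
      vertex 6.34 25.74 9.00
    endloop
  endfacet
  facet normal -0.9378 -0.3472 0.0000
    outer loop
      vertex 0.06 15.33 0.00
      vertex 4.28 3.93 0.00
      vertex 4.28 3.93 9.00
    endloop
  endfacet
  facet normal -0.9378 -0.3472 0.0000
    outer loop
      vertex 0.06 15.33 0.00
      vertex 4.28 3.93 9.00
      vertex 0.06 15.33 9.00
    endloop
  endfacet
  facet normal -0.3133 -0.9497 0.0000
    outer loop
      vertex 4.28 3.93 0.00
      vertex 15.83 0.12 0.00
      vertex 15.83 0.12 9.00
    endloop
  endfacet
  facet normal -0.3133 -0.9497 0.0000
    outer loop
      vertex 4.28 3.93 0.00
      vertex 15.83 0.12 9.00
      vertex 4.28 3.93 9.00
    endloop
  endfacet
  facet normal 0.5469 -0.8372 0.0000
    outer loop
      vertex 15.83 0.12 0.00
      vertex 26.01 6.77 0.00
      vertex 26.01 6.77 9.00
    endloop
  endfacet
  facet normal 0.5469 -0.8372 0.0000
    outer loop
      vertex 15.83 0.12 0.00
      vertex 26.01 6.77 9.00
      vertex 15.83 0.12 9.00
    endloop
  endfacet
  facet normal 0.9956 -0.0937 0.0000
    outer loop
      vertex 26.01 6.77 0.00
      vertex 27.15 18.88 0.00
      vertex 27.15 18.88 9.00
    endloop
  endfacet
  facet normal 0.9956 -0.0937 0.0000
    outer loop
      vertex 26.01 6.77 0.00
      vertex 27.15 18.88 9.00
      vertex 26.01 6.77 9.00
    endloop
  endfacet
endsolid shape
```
; perimeter-only toolpath
G21 ; units = mm
G90 ; absolute positioning
G28 ; home
; layer 1
G0 Z1.12
G0 X27.15 Y18.88
G1 X18.40 Y27.32
G1 X6.34 Y25.74
G1 X0.06 Y15.33
G1 X4.28 Y3.93
G1 X15.83 Y0.12
G1 X26.01 Y6.77
G1 X27.15 Y18.88
; layer 2
G0 Z2.25
G0 X27.15 Y18.88
G1 X18.40 Y27.32
G1 X6.34 Y25.74
G1 X0.06 Y15.33
G1 X4.28 Y3.93
G1 X15.83 Y0.12
G1 X26.01 Y6.77
G1 X27.15 Y18.88
; layer 3
G0 Z3.38
G0 X27.15 Y18.88
G1 X18.40 Y27.32
G1 X6.34 Y25.74
G1 X0.06 Y15.33
G1 X4.28 Y3.93
G1 X15.83 Y0.12
G1 X26.01 Y6.77
G1 X27.15 Y18.88
; layer 4
G0 Z4.50
G0 X27.15 Y18.88
G1 X18.40 Y27.32
G1 X6.34 Y25.74
G1 X0.06 Y15.33
G1 X4.28 Y3.93
G1 X15.83 Y0.12
G1 X26.01 Y6.77
G1 X27.15 Y18.88
; layer 5
G0 Z5.62
G0 X27.15 Y18.88
G1 X18.40 Y27.32
G1 X6.34 Y25.74
G1 X0.06 Y15.33
G1 X4.28 Y3.93
G1 X15.83 Y0.12
G1 X26.01 Y6.77
G1 X27.15 Y18.88
; layer 6
G0 Z6.75
G0 X27.15 Y18.88
G1 X18.40 Y27.32
G1 X6.34 Y25.74
G1 X0.06 Y15.33
G1 X4.28 Y3.93
G1 X15.83 Y0.12
G1 X26.01 Y6.77
G1 X27.15 Y18.88
; layer 7
G0 Z7.88
G0 X27.15 Y18.88
G1 X18.40 Y27.32
G1 X6.34 Y25.74
G1 X0.06 Y15.33
G1 X4.28 Y3.93
G1 X15.83 Y0.12
G1 X26.01 Y6.77
G1 X27.15 Y18.88
; layer 8
G0 Z9.00
G0 X27.15 Y18.88
G1 X18.40 Y27.32
G1 X6.34 Y25.74
G1 X0.06 Y15.33
G1 X4.28 Y3.93
G1 X15.83 Y0.12
G1 X26.01 Y6.77
G1 X27.15 Y18.88
M2 ; end

The solid is a regular 7-sided prism (a cylinder approximated with 7 flat sides), circumscribed radius ≈ 14 mm, height ≈ 9 mm. Slicing at Δz = 1.12 mm — 8 equal slices spanning the solid's height, so layer i sits at z = i·h/8 — gives 8 non-empty perimeters. Each is a 7-segment closed polygon; G0 lifts to the layer z and rapids to the start vertex, then G1 traces the edges.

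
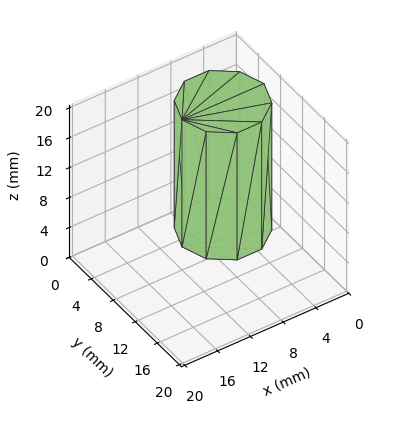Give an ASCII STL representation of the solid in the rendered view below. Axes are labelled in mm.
Reading the render: the shape is a regular 10-sided prism (a cylinder approximated with 10 flat sides), circumscribed radius ≈ 5 mm, height ≈ 17 mm (dimensions read to the nearest mm from the axis ticks). For the STL, each face is triangulated and given an outward normal.

solid part
  facet normal 0.0000 0.0000 -1.0000
    outer loop
      vertex 6.5 9.8 0.0
      vertex 9.0 7.9 0.0
      vertex 10.0 5.0 0.0
    endloop
  endfacet
  facet normal 0.0000 0.0000 -1.0000
    outer loop
      vertex 3.5 9.8 0.0
      vertex 6.5 9.8 0.0
      vertex 10.0 5.0 0.0
    endloop
  endfacet
  facet normal 0.0000 0.0000 -1.0000
    outer loop
      vertex 1.0 7.9 0.0
      vertex 3.5 9.8 0.0
      vertex 10.0 5.0 0.0
    endloop
  endfacet
  facet normal 0.0000 0.0000 -1.0000
    outer loop
      vertex 0.0 5.0 0.0
      vertex 1.0 7.9 0.0
      vertex 10.0 5.0 0.0
    endloop
  endfacet
  facet normal 0.0000 0.0000 -1.0000
    outer loop
      vertex 1.0 2.1 0.0
      vertex 0.0 5.0 0.0
      vertex 10.0 5.0 0.0
    endloop
  endfacet
  facet normal 0.0000 0.0000 -1.0000
    outer loop
      vertex 3.5 0.2 0.0
      vertex 1.0 2.1 0.0
      vertex 10.0 5.0 0.0
    endloop
  endfacet
  facet normal 0.0000 0.0000 -1.0000
    outer loop
      vertex 6.5 0.2 0.0
      vertex 3.5 0.2 0.0
      vertex 10.0 5.0 0.0
    endloop
  endfacet
  facet normal 0.0000 0.0000 -1.0000
    outer loop
      vertex 9.0 2.1 0.0
      vertex 6.5 0.2 0.0
      vertex 10.0 5.0 0.0
    endloop
  endfacet
  facet normal 0.0000 0.0000 1.0000
    outer loop
      vertex 10.0 5.0 17.0
      vertex 9.0 7.9 17.0
      vertex 6.5 9.8 17.0
    endloop
  endfacet
  facet normal 0.0000 0.0000 1.0000
    outer loop
      vertex 10.0 5.0 17.0
      vertex 6.5 9.8 17.0
      vertex 3.5 9.8 17.0
    endloop
  endfacet
  facet normal 0.0000 0.0000 1.0000
    outer loop
      vertex 10.0 5.0 17.0
      vertex 3.5 9.8 17.0
      vertex 1.0 7.9 17.0
    endloop
  endfacet
  facet normal 0.0000 0.0000 1.0000
    outer loop
      vertex 10.0 5.0 17.0
      vertex 1.0 7.9 17.0
      vertex 0.0 5.0 17.0
    endloop
  endfacet
  facet normal 0.0000 0.0000 1.0000
    outer loop
      vertex 10.0 5.0 17.0
      vertex 0.0 5.0 17.0
      vertex 1.0 2.1 17.0
    endloop
  endfacet
  facet normal 0.0000 0.0000 1.0000
    outer loop
      vertex 10.0 5.0 17.0
      vertex 1.0 2.1 17.0
      vertex 3.5 0.2 17.0
    endloop
  endfacet
  facet normal 0.0000 0.0000 1.0000
    outer loop
      vertex 10.0 5.0 17.0
      vertex 3.5 0.2 17.0
      vertex 6.5 0.2 17.0
    endloop
  endfacet
  facet normal 0.0000 0.0000 1.0000
    outer loop
      vertex 10.0 5.0 17.0
      vertex 6.5 0.2 17.0
      vertex 9.0 2.1 17.0
    endloop
  endfacet
  facet normal 0.9454 0.3260 0.0000
    outer loop
      vertex 10.0 5.0 0.0
      vertex 9.0 7.9 0.0
      vertex 9.0 7.9 17.0
    endloop
  endfacet
  facet normal 0.9454 0.3260 0.0000
    outer loop
      vertex 10.0 5.0 0.0
      vertex 9.0 7.9 17.0
      vertex 10.0 5.0 17.0
    endloop
  endfacet
  facet normal 0.6051 0.7962 0.0000
    outer loop
      vertex 9.0 7.9 0.0
      vertex 6.5 9.8 0.0
      vertex 6.5 9.8 17.0
    endloop
  endfacet
  facet normal 0.6051 0.7962 0.0000
    outer loop
      vertex 9.0 7.9 0.0
      vertex 6.5 9.8 17.0
      vertex 9.0 7.9 17.0
    endloop
  endfacet
  facet normal 0.0000 1.0000 0.0000
    outer loop
      vertex 6.5 9.8 0.0
      vertex 3.5 9.8 0.0
      vertex 3.5 9.8 17.0
    endloop
  endfacet
  facet normal 0.0000 1.0000 0.0000
    outer loop
      vertex 6.5 9.8 0.0
      vertex 3.5 9.8 17.0
      vertex 6.5 9.8 17.0
    endloop
  endfacet
  facet normal -0.6051 0.7962 0.0000
    outer loop
      vertex 3.5 9.8 0.0
      vertex 1.0 7.9 0.0
      vertex 1.0 7.9 17.0
    endloop
  endfacet
  facet normal -0.6051 0.7962 0.0000
    outer loop
      vertex 3.5 9.8 0.0
      vertex 1.0 7.9 17.0
      vertex 3.5 9.8 17.0
    endloop
  endfacet
  facet normal -0.9454 0.3260 0.0000
    outer loop
      vertex 1.0 7.9 0.0
      vertex 0.0 5.0 0.0
      vertex 0.0 5.0 17.0
    endloop
  endfacet
  facet normal -0.9454 0.3260 0.0000
    outer loop
      vertex 1.0 7.9 0.0
      vertex 0.0 5.0 17.0
      vertex 1.0 7.9 17.0
    endloop
  endfacet
  facet normal -0.9454 -0.3260 0.0000
    outer loop
      vertex 0.0 5.0 0.0
      vertex 1.0 2.1 0.0
      vertex 1.0 2.1 17.0
    endloop
  endfacet
  facet normal -0.9454 -0.3260 0.0000
    outer loop
      vertex 0.0 5.0 0.0
      vertex 1.0 2.1 17.0
      vertex 0.0 5.0 17.0
    endloop
  endfacet
  facet normal -0.6051 -0.7962 0.0000
    outer loop
      vertex 1.0 2.1 0.0
      vertex 3.5 0.2 0.0
      vertex 3.5 0.2 17.0
    endloop
  endfacet
  facet normal -0.6051 -0.7962 0.0000
    outer loop
      vertex 1.0 2.1 0.0
      vertex 3.5 0.2 17.0
      vertex 1.0 2.1 17.0
    endloop
  endfacet
  facet normal 0.0000 -1.0000 0.0000
    outer loop
      vertex 3.5 0.2 0.0
      vertex 6.5 0.2 0.0
      vertex 6.5 0.2 17.0
    endloop
  endfacet
  facet normal 0.0000 -1.0000 0.0000
    outer loop
      vertex 3.5 0.2 0.0
      vertex 6.5 0.2 17.0
      vertex 3.5 0.2 17.0
    endloop
  endfacet
  facet normal 0.6051 -0.7962 0.0000
    outer loop
      vertex 6.5 0.2 0.0
      vertex 9.0 2.1 0.0
      vertex 9.0 2.1 17.0
    endloop
  endfacet
  facet normal 0.6051 -0.7962 0.0000
    outer loop
      vertex 6.5 0.2 0.0
      vertex 9.0 2.1 17.0
      vertex 6.5 0.2 17.0
    endloop
  endfacet
  facet normal 0.9454 -0.3260 0.0000
    outer loop
      vertex 9.0 2.1 0.0
      vertex 10.0 5.0 0.0
      vertex 10.0 5.0 17.0
    endloop
  endfacet
  facet normal 0.9454 -0.3260 0.0000
    outer loop
      vertex 9.0 2.1 0.0
      vertex 10.0 5.0 17.0
      vertex 9.0 2.1 17.0
    endloop
  endfacet
endsolid part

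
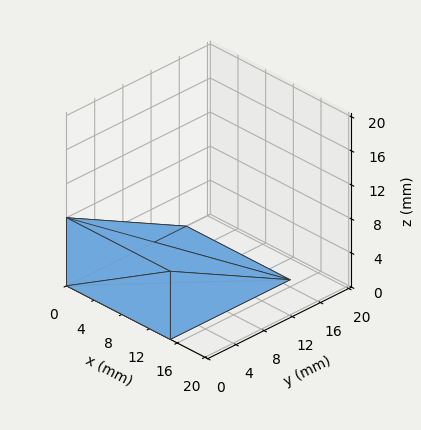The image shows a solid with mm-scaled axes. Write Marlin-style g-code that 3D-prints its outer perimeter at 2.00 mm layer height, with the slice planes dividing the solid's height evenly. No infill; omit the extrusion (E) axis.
Reading the render: the shape is a wedge (ramp): 15 × 17 mm base, rising to 8 mm along the y=0 edge and sloping linearly to z=0 at y=17 (dimensions read to the nearest mm from the axis ticks). For the g-code, the solid's height is divided into equal slices at the stated Δz and each level perimeter traced with G1 moves after a G0 lift.

; perimeter-only toolpath
G21 ; units = mm
G90 ; absolute positioning
G28 ; home
; layer 1
G0 Z2.00
G0 X0.00 Y0.00
G1 X15.00 Y0.00
G1 X15.00 Y12.75
G1 X0.00 Y12.75
G1 X0.00 Y0.00
; layer 2
G0 Z4.00
G0 X0.00 Y0.00
G1 X15.00 Y0.00
G1 X15.00 Y8.50
G1 X0.00 Y8.50
G1 X0.00 Y0.00
; layer 3
G0 Z6.00
G0 X0.00 Y0.00
G1 X15.00 Y0.00
G1 X15.00 Y4.25
G1 X0.00 Y4.25
G1 X0.00 Y0.00
M2 ; end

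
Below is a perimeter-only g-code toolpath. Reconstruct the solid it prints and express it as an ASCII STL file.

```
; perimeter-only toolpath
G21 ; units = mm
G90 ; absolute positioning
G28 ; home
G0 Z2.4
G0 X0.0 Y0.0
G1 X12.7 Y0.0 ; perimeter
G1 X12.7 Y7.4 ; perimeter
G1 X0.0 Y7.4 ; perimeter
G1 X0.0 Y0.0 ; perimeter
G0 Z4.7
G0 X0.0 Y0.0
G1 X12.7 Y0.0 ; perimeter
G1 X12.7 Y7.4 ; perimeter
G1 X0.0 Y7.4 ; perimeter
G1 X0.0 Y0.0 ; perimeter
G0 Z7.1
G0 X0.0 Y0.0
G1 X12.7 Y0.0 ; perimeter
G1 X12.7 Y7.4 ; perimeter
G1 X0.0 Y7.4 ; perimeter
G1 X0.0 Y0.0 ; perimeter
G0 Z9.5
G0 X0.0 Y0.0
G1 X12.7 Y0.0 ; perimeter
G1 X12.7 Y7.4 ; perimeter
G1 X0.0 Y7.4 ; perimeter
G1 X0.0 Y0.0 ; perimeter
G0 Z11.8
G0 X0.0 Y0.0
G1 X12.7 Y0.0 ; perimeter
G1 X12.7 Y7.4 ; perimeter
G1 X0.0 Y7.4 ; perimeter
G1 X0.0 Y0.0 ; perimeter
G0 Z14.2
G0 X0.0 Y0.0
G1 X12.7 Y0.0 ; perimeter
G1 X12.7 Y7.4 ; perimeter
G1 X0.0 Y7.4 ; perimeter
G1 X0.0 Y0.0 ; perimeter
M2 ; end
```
solid part
  facet normal 0.0000 0.0000 -1.0000
    outer loop
      vertex 12.7 7.4 0.0
      vertex 12.7 0.0 0.0
      vertex 0.0 0.0 0.0
    endloop
  endfacet
  facet normal 0.0000 0.0000 -1.0000
    outer loop
      vertex 0.0 7.4 0.0
      vertex 12.7 7.4 0.0
      vertex 0.0 0.0 0.0
    endloop
  endfacet
  facet normal 0.0000 0.0000 1.0000
    outer loop
      vertex 0.0 0.0 14.2
      vertex 12.7 0.0 14.2
      vertex 12.7 7.4 14.2
    endloop
  endfacet
  facet normal 0.0000 0.0000 1.0000
    outer loop
      vertex 0.0 0.0 14.2
      vertex 12.7 7.4 14.2
      vertex 0.0 7.4 14.2
    endloop
  endfacet
  facet normal 0.0000 -1.0000 0.0000
    outer loop
      vertex 0.0 0.0 0.0
      vertex 12.7 0.0 0.0
      vertex 12.7 0.0 14.2
    endloop
  endfacet
  facet normal 0.0000 -1.0000 0.0000
    outer loop
      vertex 0.0 0.0 0.0
      vertex 12.7 0.0 14.2
      vertex 0.0 0.0 14.2
    endloop
  endfacet
  facet normal 0.0000 1.0000 0.0000
    outer loop
      vertex 12.7 7.4 14.2
      vertex 12.7 7.4 0.0
      vertex 0.0 7.4 0.0
    endloop
  endfacet
  facet normal 0.0000 1.0000 0.0000
    outer loop
      vertex 0.0 7.4 14.2
      vertex 12.7 7.4 14.2
      vertex 0.0 7.4 0.0
    endloop
  endfacet
  facet normal -1.0000 0.0000 0.0000
    outer loop
      vertex 0.0 7.4 14.2
      vertex 0.0 7.4 0.0
      vertex 0.0 0.0 0.0
    endloop
  endfacet
  facet normal -1.0000 0.0000 0.0000
    outer loop
      vertex 0.0 0.0 14.2
      vertex 0.0 7.4 14.2
      vertex 0.0 0.0 0.0
    endloop
  endfacet
  facet normal 1.0000 0.0000 0.0000
    outer loop
      vertex 12.7 0.0 0.0
      vertex 12.7 7.4 0.0
      vertex 12.7 7.4 14.2
    endloop
  endfacet
  facet normal 1.0000 0.0000 0.0000
    outer loop
      vertex 12.7 0.0 0.0
      vertex 12.7 7.4 14.2
      vertex 12.7 0.0 14.2
    endloop
  endfacet
endsolid part

The G0 Z moves step by Δz≈2.4 mm. Every layer's G1 loop is the same polygon, so the solid is a straight extrusion of it from z=0 to z≈14.2. Closing with flat bottom and top caps and triangulating gives 12 facets — a rectangular box, roughly 12.7 × 7.4 mm footprint and 14.2 mm tall.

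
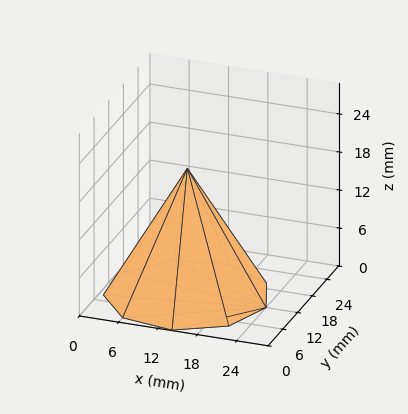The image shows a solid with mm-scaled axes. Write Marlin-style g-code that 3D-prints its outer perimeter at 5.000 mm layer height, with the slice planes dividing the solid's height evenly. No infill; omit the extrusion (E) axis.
Reading the render: the shape is a regular 9-sided pyramid, base circumscribed radius ≈ 12 mm, apex at z ≈ 20 mm (dimensions read to the nearest mm from the axis ticks). For the g-code, the solid's height is divided into equal slices at the stated Δz and each level perimeter traced with G1 moves after a G0 lift.

; perimeter-only toolpath
G21 ; units = mm
G90 ; absolute positioning
G28 ; home
; layer 1
G0 Z5.000
G0 X21.000 Y12.000
G1 X18.895 Y17.785
G1 X13.563 Y20.864
G1 X7.500 Y19.794
G1 X3.543 Y15.078
G1 X3.543 Y8.922
G1 X7.500 Y4.206
G1 X13.563 Y3.136
G1 X18.895 Y6.215
G1 X21.000 Y12.000
; layer 2
G0 Z10.000
G0 X18.000 Y12.000
G1 X16.596 Y15.857
G1 X13.042 Y17.909
G1 X9.000 Y17.196
G1 X6.362 Y14.052
G1 X6.362 Y9.948
G1 X9.000 Y6.804
G1 X13.042 Y6.091
G1 X16.596 Y8.143
G1 X18.000 Y12.000
; layer 3
G0 Z15.000
G0 X15.000 Y12.000
G1 X14.298 Y13.928
G1 X12.521 Y14.954
G1 X10.500 Y14.598
G1 X9.181 Y13.026
G1 X9.181 Y10.974
G1 X10.500 Y9.402
G1 X12.521 Y9.046
G1 X14.298 Y10.072
G1 X15.000 Y12.000
M2 ; end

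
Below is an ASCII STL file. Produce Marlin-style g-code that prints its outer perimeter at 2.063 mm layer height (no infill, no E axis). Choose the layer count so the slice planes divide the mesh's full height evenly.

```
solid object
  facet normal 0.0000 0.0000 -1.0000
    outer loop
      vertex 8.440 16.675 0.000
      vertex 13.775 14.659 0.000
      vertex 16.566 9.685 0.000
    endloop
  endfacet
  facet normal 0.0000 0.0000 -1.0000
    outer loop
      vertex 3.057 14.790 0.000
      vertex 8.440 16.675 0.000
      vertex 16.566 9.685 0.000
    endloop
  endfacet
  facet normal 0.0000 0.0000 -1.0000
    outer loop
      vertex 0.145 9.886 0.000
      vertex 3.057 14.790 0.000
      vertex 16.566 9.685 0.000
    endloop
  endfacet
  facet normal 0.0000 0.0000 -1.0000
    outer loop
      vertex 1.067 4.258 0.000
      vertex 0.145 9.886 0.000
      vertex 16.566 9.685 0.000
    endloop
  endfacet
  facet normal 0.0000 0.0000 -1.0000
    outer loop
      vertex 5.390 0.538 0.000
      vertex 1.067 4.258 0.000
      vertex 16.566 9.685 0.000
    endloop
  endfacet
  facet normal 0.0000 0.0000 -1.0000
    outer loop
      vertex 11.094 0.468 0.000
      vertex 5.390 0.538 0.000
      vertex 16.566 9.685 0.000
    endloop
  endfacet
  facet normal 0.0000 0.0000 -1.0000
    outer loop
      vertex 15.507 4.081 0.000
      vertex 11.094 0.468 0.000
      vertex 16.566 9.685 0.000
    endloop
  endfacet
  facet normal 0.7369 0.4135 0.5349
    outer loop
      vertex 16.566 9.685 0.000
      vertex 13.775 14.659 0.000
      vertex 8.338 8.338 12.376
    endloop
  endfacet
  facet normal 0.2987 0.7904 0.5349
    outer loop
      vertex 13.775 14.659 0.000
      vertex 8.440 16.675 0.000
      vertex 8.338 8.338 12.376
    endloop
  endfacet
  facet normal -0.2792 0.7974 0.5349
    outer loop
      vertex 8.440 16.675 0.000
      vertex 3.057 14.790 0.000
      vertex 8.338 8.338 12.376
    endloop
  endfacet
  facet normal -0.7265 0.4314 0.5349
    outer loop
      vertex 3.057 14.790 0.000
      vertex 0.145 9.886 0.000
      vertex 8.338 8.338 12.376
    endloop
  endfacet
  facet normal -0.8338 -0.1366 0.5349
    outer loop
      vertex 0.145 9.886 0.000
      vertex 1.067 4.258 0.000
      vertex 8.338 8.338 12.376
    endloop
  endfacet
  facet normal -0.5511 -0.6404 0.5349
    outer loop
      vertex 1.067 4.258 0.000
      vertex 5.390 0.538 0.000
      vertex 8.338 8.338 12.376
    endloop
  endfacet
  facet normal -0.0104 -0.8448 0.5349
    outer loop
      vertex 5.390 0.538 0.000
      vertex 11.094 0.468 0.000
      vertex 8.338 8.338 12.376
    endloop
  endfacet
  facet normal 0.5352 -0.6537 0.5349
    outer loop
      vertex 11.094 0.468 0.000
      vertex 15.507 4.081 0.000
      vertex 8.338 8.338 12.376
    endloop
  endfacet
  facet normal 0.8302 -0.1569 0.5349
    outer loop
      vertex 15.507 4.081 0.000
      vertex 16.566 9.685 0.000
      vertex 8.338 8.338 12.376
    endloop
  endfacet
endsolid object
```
; perimeter-only toolpath
G21 ; units = mm
G90 ; absolute positioning
G28 ; home
; layer 1
G0 Z2.063
G0 X15.195 Y9.461
G1 X12.869 Y13.606
G1 X8.423 Y15.286
G1 X3.937 Y13.715
G1 X1.510 Y9.628
G1 X2.279 Y4.938
G1 X5.881 Y1.838
G1 X10.635 Y1.780
G1 X14.312 Y4.790
G1 X15.195 Y9.461
; layer 2
G0 Z4.125
G0 X13.823 Y9.236
G1 X11.963 Y12.552
G1 X8.406 Y13.896
G1 X4.817 Y12.639
G1 X2.876 Y9.370
G1 X3.491 Y5.618
G1 X6.373 Y3.138
G1 X10.175 Y3.091
G1 X13.117 Y5.500
G1 X13.823 Y9.236
; layer 3
G0 Z6.188
G0 X12.452 Y9.011
G1 X11.056 Y11.498
G1 X8.389 Y12.506
G1 X5.697 Y11.564
G1 X4.241 Y9.112
G1 X4.702 Y6.298
G1 X6.864 Y4.438
G1 X9.716 Y4.403
G1 X11.922 Y6.210
G1 X12.452 Y9.011
; layer 4
G0 Z8.251
G0 X11.081 Y8.787
G1 X10.150 Y10.445
G1 X8.372 Y11.117
G1 X6.578 Y10.489
G1 X5.607 Y8.854
G1 X5.914 Y6.978
G1 X7.355 Y5.738
G1 X9.257 Y5.715
G1 X10.728 Y6.919
G1 X11.081 Y8.787
; layer 5
G0 Z10.313
G0 X9.709 Y8.562
G1 X9.244 Y9.392
G1 X8.355 Y9.728
G1 X7.458 Y9.413
G1 X6.972 Y8.596
G1 X7.126 Y7.658
G1 X7.847 Y7.038
G1 X8.797 Y7.026
G1 X9.533 Y7.628
G1 X9.709 Y8.562
M2 ; end

The solid is a regular 9-sided pyramid, base circumscribed radius ≈ 8.34 mm, apex at z ≈ 12.4 mm. Slicing at Δz = 2.063 mm — 6 equal slices spanning the solid's height, so layer i sits at z = i·h/6 — gives 5 non-empty perimeters. Each is a 9-segment closed polygon; G0 lifts to the layer z and rapids to the start vertex, then G1 traces the edges. The cross-section shrinks linearly with z (the slice at the apex is degenerate and omitted).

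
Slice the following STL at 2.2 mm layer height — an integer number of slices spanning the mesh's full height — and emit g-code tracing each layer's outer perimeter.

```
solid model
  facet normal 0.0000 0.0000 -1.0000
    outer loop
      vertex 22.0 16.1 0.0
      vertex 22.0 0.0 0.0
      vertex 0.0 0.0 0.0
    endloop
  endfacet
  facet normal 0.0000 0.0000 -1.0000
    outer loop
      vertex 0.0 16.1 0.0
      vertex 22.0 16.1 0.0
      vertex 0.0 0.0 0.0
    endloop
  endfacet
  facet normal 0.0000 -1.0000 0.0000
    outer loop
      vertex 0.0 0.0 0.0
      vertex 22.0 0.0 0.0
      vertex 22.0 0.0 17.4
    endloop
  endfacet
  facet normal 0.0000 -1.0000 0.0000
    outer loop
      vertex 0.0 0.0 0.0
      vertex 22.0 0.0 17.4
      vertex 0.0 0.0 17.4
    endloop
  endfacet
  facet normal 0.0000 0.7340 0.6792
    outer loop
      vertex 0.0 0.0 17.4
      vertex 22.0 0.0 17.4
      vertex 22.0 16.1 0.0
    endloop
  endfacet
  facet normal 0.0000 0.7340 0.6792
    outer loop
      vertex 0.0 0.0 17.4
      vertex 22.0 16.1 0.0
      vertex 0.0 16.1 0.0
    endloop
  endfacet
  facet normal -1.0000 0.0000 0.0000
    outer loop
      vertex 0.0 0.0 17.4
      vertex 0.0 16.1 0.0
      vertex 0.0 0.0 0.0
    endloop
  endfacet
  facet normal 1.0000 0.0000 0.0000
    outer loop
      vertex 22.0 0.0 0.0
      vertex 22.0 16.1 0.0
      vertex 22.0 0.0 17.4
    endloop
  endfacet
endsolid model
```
; perimeter-only toolpath
G21 ; units = mm
G90 ; absolute positioning
G28 ; home
; layer 1
G0 Z2.2
G0 X0.0 Y0.0
G1 X22.0 Y0.0
G1 X22.0 Y14.1
G1 X0.0 Y14.1
G1 X0.0 Y0.0
; layer 2
G0 Z4.3
G0 X0.0 Y0.0
G1 X22.0 Y0.0
G1 X22.0 Y12.1
G1 X0.0 Y12.1
G1 X0.0 Y0.0
; layer 3
G0 Z6.5
G0 X0.0 Y0.0
G1 X22.0 Y0.0
G1 X22.0 Y10.1
G1 X0.0 Y10.1
G1 X0.0 Y0.0
; layer 4
G0 Z8.7
G0 X0.0 Y0.0
G1 X22.0 Y0.0
G1 X22.0 Y8.1
G1 X0.0 Y8.1
G1 X0.0 Y0.0
; layer 5
G0 Z10.9
G0 X0.0 Y0.0
G1 X22.0 Y0.0
G1 X22.0 Y6.0
G1 X0.0 Y6.0
G1 X0.0 Y0.0
; layer 6
G0 Z13.0
G0 X0.0 Y0.0
G1 X22.0 Y0.0
G1 X22.0 Y4.0
G1 X0.0 Y4.0
G1 X0.0 Y0.0
; layer 7
G0 Z15.2
G0 X0.0 Y0.0
G1 X22.0 Y0.0
G1 X22.0 Y2.0
G1 X0.0 Y2.0
G1 X0.0 Y0.0
M2 ; end

The solid is a wedge (ramp): 22 × 16.1 mm base, rising to 17.4 mm along the y=0 edge and sloping linearly to z=0 at y=16.1. Slicing at Δz = 2.2 mm — 8 equal slices spanning the solid's height, so layer i sits at z = i·h/8 — gives 7 non-empty perimeters. Each is a 4-segment closed polygon; G0 lifts to the layer z and rapids to the start vertex, then G1 traces the edges. The cross-section shrinks linearly with z (the slice at the apex is degenerate and omitted).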